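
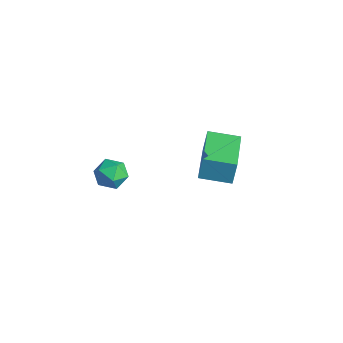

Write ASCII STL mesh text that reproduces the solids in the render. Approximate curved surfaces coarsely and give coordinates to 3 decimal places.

solid 
facet normal -0.578 -0.802 0.150
outer loop
vertex -1.123 0.32 1.895
vertex -2.721 1.423 1.632
vertex -1.101 0.13 0.964
endloop
endfacet
facet normal 0.816 -0.563 0.134
outer loop
vertex -0.419 1.077 0.788
vertex -1.123 0.32 1.895
vertex -1.101 0.13 0.964
endloop
endfacet
facet normal -0.579 -0.802 0.149
outer loop
vertex -1.101 0.13 0.964
vertex -2.721 1.423 1.632
vertex -2.699 1.234 0.701
endloop
endfacet
facet normal 0.024 -0.199 -0.980
outer loop
vertex -2.699 1.234 0.701
vertex -0.419 1.077 0.788
vertex -1.101 0.13 0.964
endloop
endfacet
facet normal -0.024 0.199 0.980
outer loop
vertex -1.123 0.32 1.895
vertex -2.039 2.37 1.456
vertex -2.721 1.423 1.632
endloop
endfacet
facet normal 0.816 -0.563 0.134
outer loop
vertex -0.441 1.266 1.719
vertex -1.123 0.32 1.895
vertex -0.419 1.077 0.788
endloop
endfacet
facet normal -0.024 0.199 0.980
outer loop
vertex -0.441 1.266 1.719
vertex -2.039 2.37 1.456
vertex -1.123 0.32 1.895
endloop
endfacet
facet normal -0.816 0.563 -0.134
outer loop
vertex -2.721 1.423 1.632
vertex -2.039 2.37 1.456
vertex -2.699 1.234 0.701
endloop
endfacet
facet normal 0.024 -0.199 -0.980
outer loop
vertex -2.017 2.18 0.525
vertex -0.419 1.077 0.788
vertex -2.699 1.234 0.701
endloop
endfacet
facet normal -0.816 0.563 -0.134
outer loop
vertex -2.699 1.234 0.701
vertex -2.039 2.37 1.456
vertex -2.017 2.18 0.525
endloop
endfacet
facet normal 0.578 0.802 -0.149
outer loop
vertex -2.017 2.18 0.525
vertex -0.441 1.266 1.719
vertex -0.419 1.077 0.788
endloop
endfacet
facet normal 0.579 0.802 -0.150
outer loop
vertex -2.039 2.37 1.456
vertex -0.441 1.266 1.719
vertex -2.017 2.18 0.525
endloop
endfacet
facet normal -0.285 0.507 0.814
outer loop
vertex -2.112 -2.155 2.017
vertex -2.391 -2.694 2.255
vertex -1.767 -2.562 2.391
endloop
endfacet
facet normal 0.321 0.774 0.546
outer loop
vertex -2.112 -2.155 2.017
vertex -1.767 -2.562 2.391
vertex -1.496 -2.299 1.859
endloop
endfacet
facet normal 0.194 0.972 -0.129
outer loop
vertex -2.112 -2.155 2.017
vertex -1.496 -2.299 1.859
vertex -1.953 -2.269 1.395
endloop
endfacet
facet normal -0.488 0.828 -0.276
outer loop
vertex -2.112 -2.155 2.017
vertex -1.953 -2.269 1.395
vertex -2.506 -2.513 1.64
endloop
endfacet
facet normal -0.784 0.541 0.306
outer loop
vertex -2.112 -2.155 2.017
vertex -2.506 -2.513 1.64
vertex -2.391 -2.694 2.255
endloop
endfacet
facet normal 0.807 0.251 0.535
outer loop
vertex -1.496 -2.299 1.859
vertex -1.767 -2.562 2.391
vertex -1.394 -2.927 2.0
endloop
endfacet
facet normal -0.173 -0.181 0.968
outer loop
vertex -1.767 -2.562 2.391
vertex -2.391 -2.694 2.255
vertex -1.947 -3.171 2.245
endloop
endfacet
facet normal -0.981 -0.127 0.146
outer loop
vertex -2.391 -2.694 2.255
vertex -2.506 -2.513 1.64
vertex -2.404 -3.141 1.781
endloop
endfacet
facet normal -0.502 0.339 -0.796
outer loop
vertex -2.506 -2.513 1.64
vertex -1.953 -2.269 1.395
vertex -2.133 -2.878 1.249
endloop
endfacet
facet normal 0.602 0.572 -0.556
outer loop
vertex -1.953 -2.269 1.395
vertex -1.496 -2.299 1.859
vertex -1.509 -2.746 1.385
endloop
endfacet
facet normal 0.488 -0.828 0.276
outer loop
vertex -1.788 -3.285 1.623
vertex -1.394 -2.927 2.0
vertex -1.947 -3.171 2.245
endloop
endfacet
facet normal -0.194 -0.972 0.129
outer loop
vertex -1.788 -3.285 1.623
vertex -1.947 -3.171 2.245
vertex -2.404 -3.141 1.781
endloop
endfacet
facet normal -0.321 -0.774 -0.546
outer loop
vertex -1.788 -3.285 1.623
vertex -2.404 -3.141 1.781
vertex -2.133 -2.878 1.249
endloop
endfacet
facet normal 0.285 -0.507 -0.814
outer loop
vertex -1.788 -3.285 1.623
vertex -2.133 -2.878 1.249
vertex -1.509 -2.746 1.385
endloop
endfacet
facet normal 0.784 -0.541 -0.306
outer loop
vertex -1.788 -3.285 1.623
vertex -1.509 -2.746 1.385
vertex -1.394 -2.927 2.0
endloop
endfacet
facet normal 0.502 -0.339 0.796
outer loop
vertex -1.947 -3.171 2.245
vertex -1.394 -2.927 2.0
vertex -1.767 -2.562 2.391
endloop
endfacet
facet normal -0.602 -0.572 0.556
outer loop
vertex -2.404 -3.141 1.781
vertex -1.947 -3.171 2.245
vertex -2.391 -2.694 2.255
endloop
endfacet
facet normal -0.807 -0.251 -0.535
outer loop
vertex -2.133 -2.878 1.249
vertex -2.404 -3.141 1.781
vertex -2.506 -2.513 1.64
endloop
endfacet
facet normal 0.173 0.181 -0.968
outer loop
vertex -1.509 -2.746 1.385
vertex -2.133 -2.878 1.249
vertex -1.953 -2.269 1.395
endloop
endfacet
facet normal 0.981 0.127 -0.146
outer loop
vertex -1.394 -2.927 2.0
vertex -1.509 -2.746 1.385
vertex -1.496 -2.299 1.859
endloop
endfacet

endsolid


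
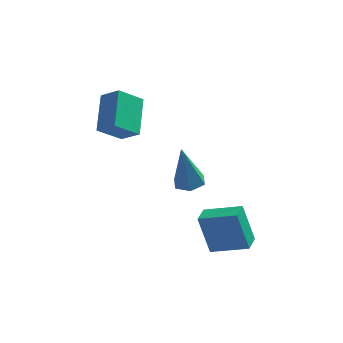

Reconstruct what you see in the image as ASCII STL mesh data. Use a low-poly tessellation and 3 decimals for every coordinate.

solid 
facet normal -0.943 0.116 -0.313
outer loop
vertex 1.094 -1.085 0.032
vertex 1.234 -0.222 -0.071
vertex 1.619 -1.371 -1.656
endloop
endfacet
facet normal -0.159 -0.980 0.117
outer loop
vertex 3.146 -1.558 -1.149
vertex 1.094 -1.085 0.032
vertex 1.619 -1.371 -1.656
endloop
endfacet
facet normal -0.943 0.116 -0.313
outer loop
vertex 1.619 -1.371 -1.656
vertex 1.234 -0.222 -0.071
vertex 1.759 -0.508 -1.758
endloop
endfacet
facet normal 0.294 -0.159 -0.943
outer loop
vertex 1.759 -0.508 -1.758
vertex 3.146 -1.558 -1.149
vertex 1.619 -1.371 -1.656
endloop
endfacet
facet normal -0.293 0.160 0.943
outer loop
vertex 1.094 -1.085 0.032
vertex 2.761 -0.409 0.436
vertex 1.234 -0.222 -0.071
endloop
endfacet
facet normal -0.159 -0.980 0.117
outer loop
vertex 2.621 -1.272 0.538
vertex 1.094 -1.085 0.032
vertex 3.146 -1.558 -1.149
endloop
endfacet
facet normal -0.293 0.159 0.943
outer loop
vertex 2.621 -1.272 0.538
vertex 2.761 -0.409 0.436
vertex 1.094 -1.085 0.032
endloop
endfacet
facet normal 0.159 0.980 -0.117
outer loop
vertex 1.234 -0.222 -0.071
vertex 2.761 -0.409 0.436
vertex 1.759 -0.508 -1.758
endloop
endfacet
facet normal 0.293 -0.160 -0.943
outer loop
vertex 3.286 -0.695 -1.252
vertex 3.146 -1.558 -1.149
vertex 1.759 -0.508 -1.758
endloop
endfacet
facet normal 0.159 0.980 -0.117
outer loop
vertex 1.759 -0.508 -1.758
vertex 2.761 -0.409 0.436
vertex 3.286 -0.695 -1.252
endloop
endfacet
facet normal 0.943 -0.116 0.313
outer loop
vertex 3.286 -0.695 -1.252
vertex 2.621 -1.272 0.538
vertex 3.146 -1.558 -1.149
endloop
endfacet
facet normal 0.943 -0.116 0.313
outer loop
vertex 2.761 -0.409 0.436
vertex 2.621 -1.272 0.538
vertex 3.286 -0.695 -1.252
endloop
endfacet
facet normal 0.146 0.084 -0.986
outer loop
vertex 0.97 2.659 -0.753
vertex 0.318 2.901 -0.829
vertex 0.845 3.347 -0.713
endloop
endfacet
facet normal 0.896 0.138 0.421
outer loop
vertex 0.97 2.659 -0.753
vertex 0.845 3.347 -0.713
vertex 0.002 2.719 1.289
endloop
endfacet
facet normal 0.146 0.084 -0.986
outer loop
vertex 0.845 3.347 -0.713
vertex 0.318 2.901 -0.829
vertex 0.192 3.589 -0.789
endloop
endfacet
facet normal 0.279 0.876 0.392
outer loop
vertex 0.845 3.347 -0.713
vertex 0.192 3.589 -0.789
vertex 0.002 2.719 1.289
endloop
endfacet
facet normal 0.147 0.084 -0.985
outer loop
vertex 0.192 3.589 -0.789
vertex 0.318 2.901 -0.829
vertex -0.335 3.143 -0.906
endloop
endfacet
facet normal -0.658 0.714 0.239
outer loop
vertex 0.192 3.589 -0.789
vertex -0.335 3.143 -0.906
vertex 0.002 2.719 1.289
endloop
endfacet
facet normal 0.147 0.084 -0.985
outer loop
vertex -0.335 3.143 -0.906
vertex 0.318 2.901 -0.829
vertex -0.21 2.456 -0.946
endloop
endfacet
facet normal -0.976 -0.184 0.114
outer loop
vertex -0.335 3.143 -0.906
vertex -0.21 2.456 -0.946
vertex 0.002 2.719 1.289
endloop
endfacet
facet normal 0.146 0.085 -0.986
outer loop
vertex -0.21 2.456 -0.946
vertex 0.318 2.901 -0.829
vertex 0.443 2.214 -0.87
endloop
endfacet
facet normal -0.358 -0.923 0.143
outer loop
vertex -0.21 2.456 -0.946
vertex 0.443 2.214 -0.87
vertex 0.002 2.719 1.289
endloop
endfacet
facet normal 0.147 0.085 -0.985
outer loop
vertex 0.443 2.214 -0.87
vertex 0.318 2.901 -0.829
vertex 0.97 2.659 -0.753
endloop
endfacet
facet normal 0.577 -0.761 0.296
outer loop
vertex 0.443 2.214 -0.87
vertex 0.97 2.659 -0.753
vertex 0.002 2.719 1.289
endloop
endfacet
facet normal -0.749 0.337 -0.571
outer loop
vertex -3.325 3.345 3.816
vertex -2.424 3.921 2.975
vertex -3.261 1.773 2.805
endloop
endfacet
facet normal -0.663 -0.424 0.617
outer loop
vertex -2.476 1.419 3.405
vertex -3.325 3.345 3.816
vertex -3.261 1.773 2.805
endloop
endfacet
facet normal -0.749 0.337 -0.571
outer loop
vertex -3.261 1.773 2.805
vertex -2.424 3.921 2.975
vertex -2.361 2.349 1.965
endloop
endfacet
facet normal 0.034 -0.841 -0.540
outer loop
vertex -2.361 2.349 1.965
vertex -2.476 1.419 3.405
vertex -3.261 1.773 2.805
endloop
endfacet
facet normal -0.034 0.841 0.540
outer loop
vertex -3.325 3.345 3.816
vertex -1.639 3.567 3.575
vertex -2.424 3.921 2.975
endloop
endfacet
facet normal -0.662 -0.424 0.618
outer loop
vertex -2.539 2.991 4.415
vertex -3.325 3.345 3.816
vertex -2.476 1.419 3.405
endloop
endfacet
facet normal -0.033 0.841 0.541
outer loop
vertex -2.539 2.991 4.415
vertex -1.639 3.567 3.575
vertex -3.325 3.345 3.816
endloop
endfacet
facet normal 0.663 0.423 -0.618
outer loop
vertex -2.424 3.921 2.975
vertex -1.639 3.567 3.575
vertex -2.361 2.349 1.965
endloop
endfacet
facet normal 0.033 -0.841 -0.540
outer loop
vertex -1.575 1.995 2.564
vertex -2.476 1.419 3.405
vertex -2.361 2.349 1.965
endloop
endfacet
facet normal 0.662 0.424 -0.618
outer loop
vertex -2.361 2.349 1.965
vertex -1.639 3.567 3.575
vertex -1.575 1.995 2.564
endloop
endfacet
facet normal 0.749 -0.337 0.571
outer loop
vertex -1.575 1.995 2.564
vertex -2.539 2.991 4.415
vertex -2.476 1.419 3.405
endloop
endfacet
facet normal 0.749 -0.337 0.571
outer loop
vertex -1.639 3.567 3.575
vertex -2.539 2.991 4.415
vertex -1.575 1.995 2.564
endloop
endfacet

endsolid


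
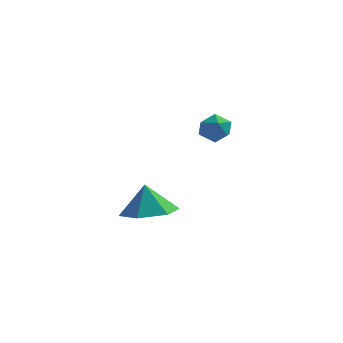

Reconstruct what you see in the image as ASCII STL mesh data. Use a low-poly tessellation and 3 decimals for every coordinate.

solid 
facet normal -0.296 0.752 0.589
outer loop
vertex 2.626 1.298 0.848
vertex 2.0 1.026 0.881
vertex 2.474 0.851 1.342
endloop
endfacet
facet normal 0.397 0.617 0.680
outer loop
vertex 2.626 1.298 0.848
vertex 2.474 0.851 1.342
vertex 3.077 0.815 1.023
endloop
endfacet
facet normal 0.721 0.691 0.048
outer loop
vertex 2.626 1.298 0.848
vertex 3.077 0.815 1.023
vertex 2.976 0.966 0.364
endloop
endfacet
facet normal 0.228 0.872 -0.433
outer loop
vertex 2.626 1.298 0.848
vertex 2.976 0.966 0.364
vertex 2.311 1.097 0.277
endloop
endfacet
facet normal -0.401 0.911 -0.099
outer loop
vertex 2.626 1.298 0.848
vertex 2.311 1.097 0.277
vertex 2.0 1.026 0.881
endloop
endfacet
facet normal 0.464 -0.066 0.884
outer loop
vertex 3.077 0.815 1.023
vertex 2.474 0.851 1.342
vertex 2.729 0.243 1.163
endloop
endfacet
facet normal -0.659 0.156 0.736
outer loop
vertex 2.474 0.851 1.342
vertex 2.0 1.026 0.881
vertex 2.064 0.374 1.076
endloop
endfacet
facet normal -0.829 0.412 -0.378
outer loop
vertex 2.0 1.026 0.881
vertex 2.311 1.097 0.277
vertex 1.963 0.525 0.417
endloop
endfacet
facet normal 0.189 0.349 -0.918
outer loop
vertex 2.311 1.097 0.277
vertex 2.976 0.966 0.364
vertex 2.566 0.489 0.098
endloop
endfacet
facet normal 0.989 0.056 -0.139
outer loop
vertex 2.976 0.966 0.364
vertex 3.077 0.815 1.023
vertex 3.04 0.314 0.559
endloop
endfacet
facet normal -0.228 -0.872 0.433
outer loop
vertex 2.414 0.042 0.592
vertex 2.729 0.243 1.163
vertex 2.064 0.374 1.076
endloop
endfacet
facet normal -0.721 -0.691 -0.048
outer loop
vertex 2.414 0.042 0.592
vertex 2.064 0.374 1.076
vertex 1.963 0.525 0.417
endloop
endfacet
facet normal -0.397 -0.617 -0.680
outer loop
vertex 2.414 0.042 0.592
vertex 1.963 0.525 0.417
vertex 2.566 0.489 0.098
endloop
endfacet
facet normal 0.296 -0.752 -0.589
outer loop
vertex 2.414 0.042 0.592
vertex 2.566 0.489 0.098
vertex 3.04 0.314 0.559
endloop
endfacet
facet normal 0.401 -0.911 0.099
outer loop
vertex 2.414 0.042 0.592
vertex 3.04 0.314 0.559
vertex 2.729 0.243 1.163
endloop
endfacet
facet normal -0.189 -0.349 0.918
outer loop
vertex 2.064 0.374 1.076
vertex 2.729 0.243 1.163
vertex 2.474 0.851 1.342
endloop
endfacet
facet normal -0.989 -0.056 0.139
outer loop
vertex 1.963 0.525 0.417
vertex 2.064 0.374 1.076
vertex 2.0 1.026 0.881
endloop
endfacet
facet normal -0.464 0.066 -0.884
outer loop
vertex 2.566 0.489 0.098
vertex 1.963 0.525 0.417
vertex 2.311 1.097 0.277
endloop
endfacet
facet normal 0.659 -0.156 -0.736
outer loop
vertex 3.04 0.314 0.559
vertex 2.566 0.489 0.098
vertex 2.976 0.966 0.364
endloop
endfacet
facet normal 0.829 -0.412 0.378
outer loop
vertex 2.729 0.243 1.163
vertex 3.04 0.314 0.559
vertex 3.077 0.815 1.023
endloop
endfacet
facet normal 0.180 -0.203 -0.963
outer loop
vertex 2.153 -3.068 -1.574
vertex 1.2 -3.474 -1.667
vertex 1.355 -2.462 -1.851
endloop
endfacet
facet normal 0.388 0.753 0.531
outer loop
vertex 2.153 -3.068 -1.574
vertex 1.355 -2.462 -1.851
vertex 0.98 -3.226 -0.493
endloop
endfacet
facet normal 0.180 -0.203 -0.963
outer loop
vertex 1.355 -2.462 -1.851
vertex 1.2 -3.474 -1.667
vertex 0.402 -2.867 -1.944
endloop
endfacet
facet normal -0.394 0.843 0.366
outer loop
vertex 1.355 -2.462 -1.851
vertex 0.402 -2.867 -1.944
vertex 0.98 -3.226 -0.493
endloop
endfacet
facet normal 0.181 -0.202 -0.963
outer loop
vertex 0.402 -2.867 -1.944
vertex 1.2 -3.474 -1.667
vertex 0.247 -3.879 -1.761
endloop
endfacet
facet normal -0.889 0.210 0.406
outer loop
vertex 0.402 -2.867 -1.944
vertex 0.247 -3.879 -1.761
vertex 0.98 -3.226 -0.493
endloop
endfacet
facet normal 0.181 -0.203 -0.962
outer loop
vertex 0.247 -3.879 -1.761
vertex 1.2 -3.474 -1.667
vertex 1.045 -4.485 -1.483
endloop
endfacet
facet normal -0.602 -0.512 0.612
outer loop
vertex 0.247 -3.879 -1.761
vertex 1.045 -4.485 -1.483
vertex 0.98 -3.226 -0.493
endloop
endfacet
facet normal 0.180 -0.203 -0.963
outer loop
vertex 1.045 -4.485 -1.483
vertex 1.2 -3.474 -1.667
vertex 1.998 -4.08 -1.39
endloop
endfacet
facet normal 0.180 -0.602 0.778
outer loop
vertex 1.045 -4.485 -1.483
vertex 1.998 -4.08 -1.39
vertex 0.98 -3.226 -0.493
endloop
endfacet
facet normal 0.180 -0.203 -0.963
outer loop
vertex 1.998 -4.08 -1.39
vertex 1.2 -3.474 -1.667
vertex 2.153 -3.068 -1.574
endloop
endfacet
facet normal 0.675 0.031 0.737
outer loop
vertex 1.998 -4.08 -1.39
vertex 2.153 -3.068 -1.574
vertex 0.98 -3.226 -0.493
endloop
endfacet

endsolid


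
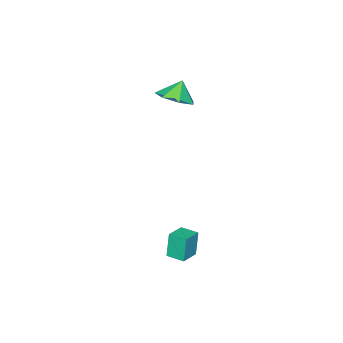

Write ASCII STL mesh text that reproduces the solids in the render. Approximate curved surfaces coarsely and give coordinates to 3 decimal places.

solid 
facet normal -0.970 -0.134 -0.203
outer loop
vertex 0.742 -0.299 -3.365
vertex 0.6 0.68 -3.331
vertex 1.024 -0.209 -4.774
endloop
endfacet
facet normal 0.144 -0.989 -0.034
outer loop
vertex 2.1 -0.06 -4.549
vertex 0.742 -0.299 -3.365
vertex 1.024 -0.209 -4.774
endloop
endfacet
facet normal -0.970 -0.134 -0.203
outer loop
vertex 1.024 -0.209 -4.774
vertex 0.6 0.68 -3.331
vertex 0.882 0.77 -4.74
endloop
endfacet
facet normal 0.196 0.062 -0.979
outer loop
vertex 0.882 0.77 -4.74
vertex 2.1 -0.06 -4.549
vertex 1.024 -0.209 -4.774
endloop
endfacet
facet normal -0.196 -0.062 0.979
outer loop
vertex 0.742 -0.299 -3.365
vertex 1.676 0.829 -3.106
vertex 0.6 0.68 -3.331
endloop
endfacet
facet normal 0.144 -0.989 -0.034
outer loop
vertex 1.818 -0.15 -3.14
vertex 0.742 -0.299 -3.365
vertex 2.1 -0.06 -4.549
endloop
endfacet
facet normal -0.196 -0.062 0.979
outer loop
vertex 1.818 -0.15 -3.14
vertex 1.676 0.829 -3.106
vertex 0.742 -0.299 -3.365
endloop
endfacet
facet normal -0.144 0.989 0.034
outer loop
vertex 0.6 0.68 -3.331
vertex 1.676 0.829 -3.106
vertex 0.882 0.77 -4.74
endloop
endfacet
facet normal 0.196 0.062 -0.979
outer loop
vertex 1.958 0.919 -4.515
vertex 2.1 -0.06 -4.549
vertex 0.882 0.77 -4.74
endloop
endfacet
facet normal -0.144 0.989 0.034
outer loop
vertex 0.882 0.77 -4.74
vertex 1.676 0.829 -3.106
vertex 1.958 0.919 -4.515
endloop
endfacet
facet normal 0.970 0.134 0.203
outer loop
vertex 1.958 0.919 -4.515
vertex 1.818 -0.15 -3.14
vertex 2.1 -0.06 -4.549
endloop
endfacet
facet normal 0.970 0.134 0.203
outer loop
vertex 1.676 0.829 -3.106
vertex 1.818 -0.15 -3.14
vertex 1.958 0.919 -4.515
endloop
endfacet
facet normal 0.499 0.010 -0.867
outer loop
vertex -2.038 -3.978 3.053
vertex -2.973 -3.934 2.515
vertex -2.364 -3.118 2.875
endloop
endfacet
facet normal 0.298 0.300 0.906
outer loop
vertex -2.038 -3.978 3.053
vertex -2.364 -3.118 2.875
vertex -3.567 -3.946 3.545
endloop
endfacet
facet normal 0.499 0.010 -0.867
outer loop
vertex -2.364 -3.118 2.875
vertex -2.973 -3.934 2.515
vertex -3.149 -2.872 2.426
endloop
endfacet
facet normal -0.144 0.740 0.657
outer loop
vertex -2.364 -3.118 2.875
vertex -3.149 -2.872 2.426
vertex -3.567 -3.946 3.545
endloop
endfacet
facet normal 0.500 0.010 -0.866
outer loop
vertex -3.149 -2.872 2.426
vertex -2.973 -3.934 2.515
vertex -3.801 -3.426 2.043
endloop
endfacet
facet normal -0.716 0.618 0.325
outer loop
vertex -3.149 -2.872 2.426
vertex -3.801 -3.426 2.043
vertex -3.567 -3.946 3.545
endloop
endfacet
facet normal 0.500 0.010 -0.866
outer loop
vertex -3.801 -3.426 2.043
vertex -2.973 -3.934 2.515
vertex -3.829 -4.362 2.016
endloop
endfacet
facet normal -0.986 0.025 0.162
outer loop
vertex -3.801 -3.426 2.043
vertex -3.829 -4.362 2.016
vertex -3.567 -3.946 3.545
endloop
endfacet
facet normal 0.500 0.010 -0.866
outer loop
vertex -3.829 -4.362 2.016
vertex -2.973 -3.934 2.515
vertex -3.213 -4.976 2.364
endloop
endfacet
facet normal -0.753 -0.591 0.290
outer loop
vertex -3.829 -4.362 2.016
vertex -3.213 -4.976 2.364
vertex -3.567 -3.946 3.545
endloop
endfacet
facet normal 0.498 0.011 -0.867
outer loop
vertex -3.213 -4.976 2.364
vertex -2.973 -3.934 2.515
vertex -2.415 -4.805 2.825
endloop
endfacet
facet normal -0.189 -0.767 0.613
outer loop
vertex -3.213 -4.976 2.364
vertex -2.415 -4.805 2.825
vertex -3.567 -3.946 3.545
endloop
endfacet
facet normal 0.499 0.011 -0.866
outer loop
vertex -2.415 -4.805 2.825
vertex -2.973 -3.934 2.515
vertex -2.038 -3.978 3.053
endloop
endfacet
facet normal 0.277 -0.371 0.886
outer loop
vertex -2.415 -4.805 2.825
vertex -2.038 -3.978 3.053
vertex -3.567 -3.946 3.545
endloop
endfacet

endsolid


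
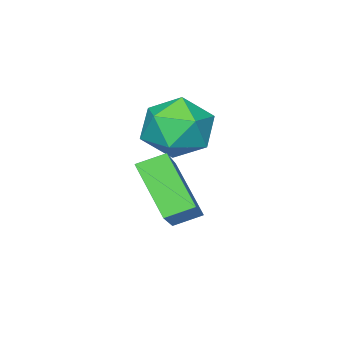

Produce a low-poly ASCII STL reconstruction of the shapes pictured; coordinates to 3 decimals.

solid 
facet normal -0.651 -0.488 -0.582
outer loop
vertex 2.993 -1.371 -3.714
vertex 2.337 -0.884 -3.388
vertex 3.257 -0.109 -5.068
endloop
endfacet
facet normal 0.746 -0.554 -0.371
outer loop
vertex 4.663 0.944 -3.812
vertex 2.993 -1.371 -3.714
vertex 3.257 -0.109 -5.068
endloop
endfacet
facet normal -0.651 -0.488 -0.582
outer loop
vertex 3.257 -0.109 -5.068
vertex 2.337 -0.884 -3.388
vertex 2.601 0.378 -4.742
endloop
endfacet
facet normal 0.141 0.675 -0.724
outer loop
vertex 2.601 0.378 -4.742
vertex 4.663 0.944 -3.812
vertex 3.257 -0.109 -5.068
endloop
endfacet
facet normal -0.141 -0.675 0.724
outer loop
vertex 2.993 -1.371 -3.714
vertex 3.743 0.169 -2.132
vertex 2.337 -0.884 -3.388
endloop
endfacet
facet normal 0.746 -0.554 -0.371
outer loop
vertex 4.399 -0.318 -2.458
vertex 2.993 -1.371 -3.714
vertex 4.663 0.944 -3.812
endloop
endfacet
facet normal -0.141 -0.675 0.724
outer loop
vertex 4.399 -0.318 -2.458
vertex 3.743 0.169 -2.132
vertex 2.993 -1.371 -3.714
endloop
endfacet
facet normal -0.746 0.554 0.371
outer loop
vertex 2.337 -0.884 -3.388
vertex 3.743 0.169 -2.132
vertex 2.601 0.378 -4.742
endloop
endfacet
facet normal 0.141 0.675 -0.724
outer loop
vertex 4.007 1.431 -3.486
vertex 4.663 0.944 -3.812
vertex 2.601 0.378 -4.742
endloop
endfacet
facet normal -0.746 0.554 0.371
outer loop
vertex 2.601 0.378 -4.742
vertex 3.743 0.169 -2.132
vertex 4.007 1.431 -3.486
endloop
endfacet
facet normal 0.651 0.488 0.582
outer loop
vertex 4.007 1.431 -3.486
vertex 4.399 -0.318 -2.458
vertex 4.663 0.944 -3.812
endloop
endfacet
facet normal 0.651 0.488 0.582
outer loop
vertex 3.743 0.169 -2.132
vertex 4.399 -0.318 -2.458
vertex 4.007 1.431 -3.486
endloop
endfacet
facet normal -0.343 0.543 0.767
outer loop
vertex 0.329 -1.364 -2.469
vertex 0.937 -1.997 -1.749
vertex 1.392 -1.063 -2.207
endloop
endfacet
facet normal -0.308 0.936 0.173
outer loop
vertex 0.329 -1.364 -2.469
vertex 1.392 -1.063 -2.207
vertex 1.028 -0.984 -3.28
endloop
endfacet
facet normal -0.713 0.622 -0.324
outer loop
vertex 0.329 -1.364 -2.469
vertex 1.028 -0.984 -3.28
vertex 0.348 -1.871 -3.485
endloop
endfacet
facet normal -0.999 0.035 -0.036
outer loop
vertex 0.329 -1.364 -2.469
vertex 0.348 -1.871 -3.485
vertex 0.292 -2.496 -2.539
endloop
endfacet
facet normal -0.770 -0.014 0.638
outer loop
vertex 0.329 -1.364 -2.469
vertex 0.292 -2.496 -2.539
vertex 0.937 -1.997 -1.749
endloop
endfacet
facet normal 0.369 0.928 -0.057
outer loop
vertex 1.028 -0.984 -3.28
vertex 1.392 -1.063 -2.207
vertex 2.068 -1.384 -3.061
endloop
endfacet
facet normal 0.311 0.292 0.904
outer loop
vertex 1.392 -1.063 -2.207
vertex 0.937 -1.997 -1.749
vertex 2.012 -2.009 -2.115
endloop
endfacet
facet normal -0.381 -0.609 0.696
outer loop
vertex 0.937 -1.997 -1.749
vertex 0.292 -2.496 -2.539
vertex 1.332 -2.896 -2.32
endloop
endfacet
facet normal -0.750 -0.530 -0.395
outer loop
vertex 0.292 -2.496 -2.539
vertex 0.348 -1.871 -3.485
vertex 0.968 -2.817 -3.393
endloop
endfacet
facet normal -0.288 0.420 -0.861
outer loop
vertex 0.348 -1.871 -3.485
vertex 1.028 -0.984 -3.28
vertex 1.423 -1.883 -3.851
endloop
endfacet
facet normal 0.999 -0.035 0.036
outer loop
vertex 2.031 -2.516 -3.131
vertex 2.068 -1.384 -3.061
vertex 2.012 -2.009 -2.115
endloop
endfacet
facet normal 0.713 -0.622 0.324
outer loop
vertex 2.031 -2.516 -3.131
vertex 2.012 -2.009 -2.115
vertex 1.332 -2.896 -2.32
endloop
endfacet
facet normal 0.308 -0.936 -0.173
outer loop
vertex 2.031 -2.516 -3.131
vertex 1.332 -2.896 -2.32
vertex 0.968 -2.817 -3.393
endloop
endfacet
facet normal 0.343 -0.543 -0.767
outer loop
vertex 2.031 -2.516 -3.131
vertex 0.968 -2.817 -3.393
vertex 1.423 -1.883 -3.851
endloop
endfacet
facet normal 0.770 0.014 -0.638
outer loop
vertex 2.031 -2.516 -3.131
vertex 1.423 -1.883 -3.851
vertex 2.068 -1.384 -3.061
endloop
endfacet
facet normal 0.750 0.530 0.395
outer loop
vertex 2.012 -2.009 -2.115
vertex 2.068 -1.384 -3.061
vertex 1.392 -1.063 -2.207
endloop
endfacet
facet normal 0.288 -0.420 0.861
outer loop
vertex 1.332 -2.896 -2.32
vertex 2.012 -2.009 -2.115
vertex 0.937 -1.997 -1.749
endloop
endfacet
facet normal -0.369 -0.928 0.057
outer loop
vertex 0.968 -2.817 -3.393
vertex 1.332 -2.896 -2.32
vertex 0.292 -2.496 -2.539
endloop
endfacet
facet normal -0.311 -0.292 -0.904
outer loop
vertex 1.423 -1.883 -3.851
vertex 0.968 -2.817 -3.393
vertex 0.348 -1.871 -3.485
endloop
endfacet
facet normal 0.381 0.609 -0.696
outer loop
vertex 2.068 -1.384 -3.061
vertex 1.423 -1.883 -3.851
vertex 1.028 -0.984 -3.28
endloop
endfacet

endsolid


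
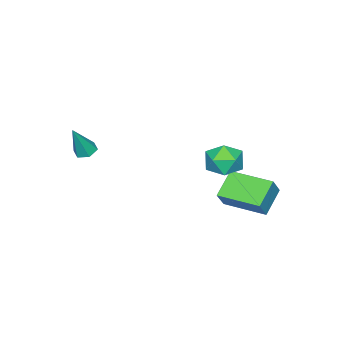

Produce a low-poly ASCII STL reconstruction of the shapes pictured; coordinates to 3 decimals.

solid 
facet normal -0.568 -0.063 -0.821
outer loop
vertex -1.334 1.168 -0.19
vertex -1.541 3.026 -0.189
vertex -0.233 1.291 -0.961
endloop
endfacet
facet normal 0.110 -0.994 -0.001
outer loop
vertex 0.341 1.354 -0.131
vertex -1.334 1.168 -0.19
vertex -0.233 1.291 -0.961
endloop
endfacet
facet normal -0.567 -0.062 -0.821
outer loop
vertex -0.233 1.291 -0.961
vertex -1.541 3.026 -0.189
vertex -0.439 3.149 -0.959
endloop
endfacet
facet normal 0.816 0.091 -0.571
outer loop
vertex -0.439 3.149 -0.959
vertex 0.341 1.354 -0.131
vertex -0.233 1.291 -0.961
endloop
endfacet
facet normal -0.816 -0.091 0.571
outer loop
vertex -1.334 1.168 -0.19
vertex -0.967 3.089 0.641
vertex -1.541 3.026 -0.189
endloop
endfacet
facet normal 0.110 -0.994 -0.001
outer loop
vertex -0.761 1.231 0.639
vertex -1.334 1.168 -0.19
vertex 0.341 1.354 -0.131
endloop
endfacet
facet normal -0.816 -0.091 0.571
outer loop
vertex -0.761 1.231 0.639
vertex -0.967 3.089 0.641
vertex -1.334 1.168 -0.19
endloop
endfacet
facet normal -0.110 0.994 0.001
outer loop
vertex -1.541 3.026 -0.189
vertex -0.967 3.089 0.641
vertex -0.439 3.149 -0.959
endloop
endfacet
facet normal 0.816 0.091 -0.571
outer loop
vertex 0.134 3.212 -0.13
vertex 0.341 1.354 -0.131
vertex -0.439 3.149 -0.959
endloop
endfacet
facet normal -0.110 0.994 0.001
outer loop
vertex -0.439 3.149 -0.959
vertex -0.967 3.089 0.641
vertex 0.134 3.212 -0.13
endloop
endfacet
facet normal 0.567 0.063 0.821
outer loop
vertex 0.134 3.212 -0.13
vertex -0.761 1.231 0.639
vertex 0.341 1.354 -0.131
endloop
endfacet
facet normal 0.568 0.062 0.821
outer loop
vertex -0.967 3.089 0.641
vertex -0.761 1.231 0.639
vertex 0.134 3.212 -0.13
endloop
endfacet
facet normal -0.788 0.593 -0.165
outer loop
vertex -0.676 1.867 1.036
vertex -1.204 1.16 1.02
vertex -1.049 1.579 1.782
endloop
endfacet
facet normal -0.290 0.933 0.215
outer loop
vertex -0.676 1.867 1.036
vertex -1.049 1.579 1.782
vertex -0.206 1.841 1.783
endloop
endfacet
facet normal 0.313 0.935 -0.165
outer loop
vertex -0.676 1.867 1.036
vertex -0.206 1.841 1.783
vertex 0.161 1.584 1.022
endloop
endfacet
facet normal 0.189 0.597 -0.780
outer loop
vertex -0.676 1.867 1.036
vertex 0.161 1.584 1.022
vertex -0.456 1.163 0.55
endloop
endfacet
facet normal -0.492 0.385 -0.781
outer loop
vertex -0.676 1.867 1.036
vertex -0.456 1.163 0.55
vertex -1.204 1.16 1.02
endloop
endfacet
facet normal -0.174 0.558 0.811
outer loop
vertex -0.206 1.841 1.783
vertex -1.049 1.579 1.782
vertex -0.444 1.117 2.23
endloop
endfacet
facet normal -0.981 0.008 0.195
outer loop
vertex -1.049 1.579 1.782
vertex -1.204 1.16 1.02
vertex -1.061 0.696 1.758
endloop
endfacet
facet normal -0.501 -0.329 -0.800
outer loop
vertex -1.204 1.16 1.02
vertex -0.456 1.163 0.55
vertex -0.694 0.439 0.997
endloop
endfacet
facet normal 0.602 0.014 -0.799
outer loop
vertex -0.456 1.163 0.55
vertex 0.161 1.584 1.022
vertex 0.149 0.701 0.998
endloop
endfacet
facet normal 0.803 0.562 0.198
outer loop
vertex 0.161 1.584 1.022
vertex -0.206 1.841 1.783
vertex 0.304 1.12 1.76
endloop
endfacet
facet normal -0.189 -0.597 0.780
outer loop
vertex -0.224 0.413 1.744
vertex -0.444 1.117 2.23
vertex -1.061 0.696 1.758
endloop
endfacet
facet normal -0.313 -0.935 0.165
outer loop
vertex -0.224 0.413 1.744
vertex -1.061 0.696 1.758
vertex -0.694 0.439 0.997
endloop
endfacet
facet normal 0.290 -0.933 -0.215
outer loop
vertex -0.224 0.413 1.744
vertex -0.694 0.439 0.997
vertex 0.149 0.701 0.998
endloop
endfacet
facet normal 0.788 -0.593 0.165
outer loop
vertex -0.224 0.413 1.744
vertex 0.149 0.701 0.998
vertex 0.304 1.12 1.76
endloop
endfacet
facet normal 0.492 -0.385 0.781
outer loop
vertex -0.224 0.413 1.744
vertex 0.304 1.12 1.76
vertex -0.444 1.117 2.23
endloop
endfacet
facet normal -0.602 -0.014 0.799
outer loop
vertex -1.061 0.696 1.758
vertex -0.444 1.117 2.23
vertex -1.049 1.579 1.782
endloop
endfacet
facet normal -0.803 -0.562 -0.198
outer loop
vertex -0.694 0.439 0.997
vertex -1.061 0.696 1.758
vertex -1.204 1.16 1.02
endloop
endfacet
facet normal 0.174 -0.558 -0.811
outer loop
vertex 0.149 0.701 0.998
vertex -0.694 0.439 0.997
vertex -0.456 1.163 0.55
endloop
endfacet
facet normal 0.981 -0.008 -0.195
outer loop
vertex 0.304 1.12 1.76
vertex 0.149 0.701 0.998
vertex 0.161 1.584 1.022
endloop
endfacet
facet normal 0.501 0.329 0.800
outer loop
vertex -0.444 1.117 2.23
vertex 0.304 1.12 1.76
vertex -0.206 1.841 1.783
endloop
endfacet
facet normal -0.407 0.084 -0.910
outer loop
vertex 3.646 -2.835 2.176
vertex 3.193 -2.787 2.383
vertex 3.473 -2.382 2.295
endloop
endfacet
facet normal 0.925 0.373 -0.076
outer loop
vertex 3.646 -2.835 2.176
vertex 3.473 -2.382 2.295
vertex 3.807 -2.913 3.757
endloop
endfacet
facet normal -0.407 0.083 -0.910
outer loop
vertex 3.473 -2.382 2.295
vertex 3.193 -2.787 2.383
vertex 3.02 -2.333 2.502
endloop
endfacet
facet normal 0.231 0.930 0.285
outer loop
vertex 3.473 -2.382 2.295
vertex 3.02 -2.333 2.502
vertex 3.807 -2.913 3.757
endloop
endfacet
facet normal -0.407 0.083 -0.909
outer loop
vertex 3.02 -2.333 2.502
vertex 3.193 -2.787 2.383
vertex 2.741 -2.738 2.59
endloop
endfacet
facet normal -0.583 0.534 0.612
outer loop
vertex 3.02 -2.333 2.502
vertex 2.741 -2.738 2.59
vertex 3.807 -2.913 3.757
endloop
endfacet
facet normal -0.407 0.083 -0.909
outer loop
vertex 2.741 -2.738 2.59
vertex 3.193 -2.787 2.383
vertex 2.914 -3.192 2.471
endloop
endfacet
facet normal -0.701 -0.418 0.578
outer loop
vertex 2.741 -2.738 2.59
vertex 2.914 -3.192 2.471
vertex 3.807 -2.913 3.757
endloop
endfacet
facet normal -0.408 0.083 -0.909
outer loop
vertex 2.914 -3.192 2.471
vertex 3.193 -2.787 2.383
vertex 3.366 -3.24 2.264
endloop
endfacet
facet normal -0.005 -0.977 0.215
outer loop
vertex 2.914 -3.192 2.471
vertex 3.366 -3.24 2.264
vertex 3.807 -2.913 3.757
endloop
endfacet
facet normal -0.407 0.084 -0.910
outer loop
vertex 3.366 -3.24 2.264
vertex 3.193 -2.787 2.383
vertex 3.646 -2.835 2.176
endloop
endfacet
facet normal 0.806 -0.581 -0.111
outer loop
vertex 3.366 -3.24 2.264
vertex 3.646 -2.835 2.176
vertex 3.807 -2.913 3.757
endloop
endfacet

endsolid


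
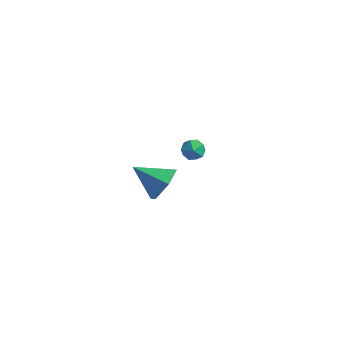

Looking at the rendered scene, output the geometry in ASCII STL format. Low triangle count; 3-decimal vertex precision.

solid 
facet normal 0.851 0.155 -0.502
outer loop
vertex -1.518 -2.424 3.145
vertex -2.001 -1.959 2.471
vertex -1.648 -1.486 3.215
endloop
endfacet
facet normal 0.049 -0.068 0.997
outer loop
vertex -1.518 -2.424 3.145
vertex -1.648 -1.486 3.215
vertex -3.319 -2.201 3.249
endloop
endfacet
facet normal 0.850 0.156 -0.503
outer loop
vertex -1.648 -1.486 3.215
vertex -2.001 -1.959 2.471
vertex -2.131 -1.021 2.542
endloop
endfacet
facet normal -0.279 0.685 0.673
outer loop
vertex -1.648 -1.486 3.215
vertex -2.131 -1.021 2.542
vertex -3.319 -2.201 3.249
endloop
endfacet
facet normal 0.851 0.156 -0.502
outer loop
vertex -2.131 -1.021 2.542
vertex -2.001 -1.959 2.471
vertex -2.483 -1.494 1.798
endloop
endfacet
facet normal -0.728 0.680 -0.088
outer loop
vertex -2.131 -1.021 2.542
vertex -2.483 -1.494 1.798
vertex -3.319 -2.201 3.249
endloop
endfacet
facet normal 0.851 0.156 -0.502
outer loop
vertex -2.483 -1.494 1.798
vertex -2.001 -1.959 2.471
vertex -2.353 -2.433 1.727
endloop
endfacet
facet normal -0.847 -0.078 -0.526
outer loop
vertex -2.483 -1.494 1.798
vertex -2.353 -2.433 1.727
vertex -3.319 -2.201 3.249
endloop
endfacet
facet normal 0.851 0.156 -0.502
outer loop
vertex -2.353 -2.433 1.727
vertex -2.001 -1.959 2.471
vertex -1.871 -2.898 2.4
endloop
endfacet
facet normal -0.519 -0.831 -0.203
outer loop
vertex -2.353 -2.433 1.727
vertex -1.871 -2.898 2.4
vertex -3.319 -2.201 3.249
endloop
endfacet
facet normal 0.851 0.156 -0.502
outer loop
vertex -1.871 -2.898 2.4
vertex -2.001 -1.959 2.471
vertex -1.518 -2.424 3.145
endloop
endfacet
facet normal -0.070 -0.826 0.559
outer loop
vertex -1.871 -2.898 2.4
vertex -1.518 -2.424 3.145
vertex -3.319 -2.201 3.249
endloop
endfacet
facet normal -0.579 0.560 0.593
outer loop
vertex -3.657 4.289 -0.815
vertex -4.156 3.905 -0.94
vertex -3.77 3.778 -0.443
endloop
endfacet
facet normal 0.098 0.572 0.815
outer loop
vertex -3.657 4.289 -0.815
vertex -3.77 3.778 -0.443
vertex -3.17 3.922 -0.616
endloop
endfacet
facet normal 0.502 0.818 0.281
outer loop
vertex -3.657 4.289 -0.815
vertex -3.17 3.922 -0.616
vertex -3.184 4.138 -1.22
endloop
endfacet
facet normal 0.074 0.960 -0.272
outer loop
vertex -3.657 4.289 -0.815
vertex -3.184 4.138 -1.22
vertex -3.793 4.128 -1.42
endloop
endfacet
facet normal -0.595 0.799 -0.079
outer loop
vertex -3.657 4.289 -0.815
vertex -3.793 4.128 -1.42
vertex -4.156 3.905 -0.94
endloop
endfacet
facet normal 0.298 -0.103 0.949
outer loop
vertex -3.17 3.922 -0.616
vertex -3.77 3.778 -0.443
vertex -3.367 3.312 -0.62
endloop
endfacet
facet normal -0.799 -0.121 0.589
outer loop
vertex -3.77 3.778 -0.443
vertex -4.156 3.905 -0.94
vertex -3.976 3.302 -0.82
endloop
endfacet
facet normal -0.824 0.269 -0.498
outer loop
vertex -4.156 3.905 -0.94
vertex -3.793 4.128 -1.42
vertex -3.99 3.518 -1.424
endloop
endfacet
facet normal 0.257 0.529 -0.809
outer loop
vertex -3.793 4.128 -1.42
vertex -3.184 4.138 -1.22
vertex -3.39 3.662 -1.597
endloop
endfacet
facet normal 0.950 0.301 0.085
outer loop
vertex -3.184 4.138 -1.22
vertex -3.17 3.922 -0.616
vertex -3.004 3.535 -1.1
endloop
endfacet
facet normal -0.074 -0.960 0.272
outer loop
vertex -3.503 3.151 -1.225
vertex -3.367 3.312 -0.62
vertex -3.976 3.302 -0.82
endloop
endfacet
facet normal -0.502 -0.818 -0.281
outer loop
vertex -3.503 3.151 -1.225
vertex -3.976 3.302 -0.82
vertex -3.99 3.518 -1.424
endloop
endfacet
facet normal -0.098 -0.572 -0.815
outer loop
vertex -3.503 3.151 -1.225
vertex -3.99 3.518 -1.424
vertex -3.39 3.662 -1.597
endloop
endfacet
facet normal 0.579 -0.560 -0.593
outer loop
vertex -3.503 3.151 -1.225
vertex -3.39 3.662 -1.597
vertex -3.004 3.535 -1.1
endloop
endfacet
facet normal 0.595 -0.799 0.079
outer loop
vertex -3.503 3.151 -1.225
vertex -3.004 3.535 -1.1
vertex -3.367 3.312 -0.62
endloop
endfacet
facet normal -0.257 -0.529 0.809
outer loop
vertex -3.976 3.302 -0.82
vertex -3.367 3.312 -0.62
vertex -3.77 3.778 -0.443
endloop
endfacet
facet normal -0.950 -0.301 -0.085
outer loop
vertex -3.99 3.518 -1.424
vertex -3.976 3.302 -0.82
vertex -4.156 3.905 -0.94
endloop
endfacet
facet normal -0.298 0.103 -0.949
outer loop
vertex -3.39 3.662 -1.597
vertex -3.99 3.518 -1.424
vertex -3.793 4.128 -1.42
endloop
endfacet
facet normal 0.799 0.121 -0.589
outer loop
vertex -3.004 3.535 -1.1
vertex -3.39 3.662 -1.597
vertex -3.184 4.138 -1.22
endloop
endfacet
facet normal 0.824 -0.269 0.498
outer loop
vertex -3.367 3.312 -0.62
vertex -3.004 3.535 -1.1
vertex -3.17 3.922 -0.616
endloop
endfacet

endsolid


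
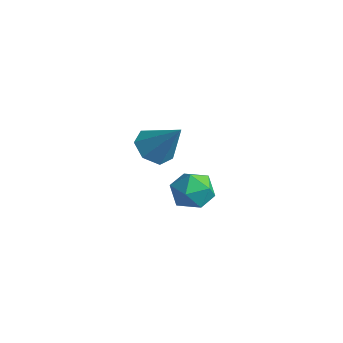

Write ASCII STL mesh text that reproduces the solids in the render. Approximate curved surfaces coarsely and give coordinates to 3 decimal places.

solid 
facet normal -0.609 -0.208 -0.765
outer loop
vertex -1.628 -4.519 0.384
vertex -2.468 -4.147 0.952
vertex -1.814 -3.606 0.284
endloop
endfacet
facet normal 0.949 0.164 -0.270
outer loop
vertex -1.628 -4.519 0.384
vertex -1.814 -3.606 0.284
vertex -1.132 -3.693 2.628
endloop
endfacet
facet normal -0.610 -0.207 -0.765
outer loop
vertex -1.814 -3.606 0.284
vertex -2.468 -4.147 0.952
vertex -2.492 -3.101 0.688
endloop
endfacet
facet normal 0.543 0.830 -0.127
outer loop
vertex -1.814 -3.606 0.284
vertex -2.492 -3.101 0.688
vertex -1.132 -3.693 2.628
endloop
endfacet
facet normal -0.610 -0.207 -0.765
outer loop
vertex -2.492 -3.101 0.688
vertex -2.468 -4.147 0.952
vertex -3.152 -3.383 1.29
endloop
endfacet
facet normal -0.085 0.935 0.345
outer loop
vertex -2.492 -3.101 0.688
vertex -3.152 -3.383 1.29
vertex -1.132 -3.693 2.628
endloop
endfacet
facet normal -0.610 -0.208 -0.765
outer loop
vertex -3.152 -3.383 1.29
vertex -2.468 -4.147 0.952
vertex -3.296 -4.241 1.638
endloop
endfacet
facet normal -0.463 0.399 0.792
outer loop
vertex -3.152 -3.383 1.29
vertex -3.296 -4.241 1.638
vertex -1.132 -3.693 2.628
endloop
endfacet
facet normal -0.610 -0.208 -0.765
outer loop
vertex -3.296 -4.241 1.638
vertex -2.468 -4.147 0.952
vertex -2.817 -5.029 1.47
endloop
endfacet
facet normal -0.306 -0.373 0.876
outer loop
vertex -3.296 -4.241 1.638
vertex -2.817 -5.029 1.47
vertex -1.132 -3.693 2.628
endloop
endfacet
facet normal -0.609 -0.208 -0.765
outer loop
vertex -2.817 -5.029 1.47
vertex -2.468 -4.147 0.952
vertex -2.074 -5.152 0.912
endloop
endfacet
facet normal 0.268 -0.802 0.534
outer loop
vertex -2.817 -5.029 1.47
vertex -2.074 -5.152 0.912
vertex -1.132 -3.693 2.628
endloop
endfacet
facet normal -0.610 -0.209 -0.765
outer loop
vertex -2.074 -5.152 0.912
vertex -2.468 -4.147 0.952
vertex -1.628 -4.519 0.384
endloop
endfacet
facet normal 0.827 -0.562 0.024
outer loop
vertex -2.074 -5.152 0.912
vertex -1.628 -4.519 0.384
vertex -1.132 -3.693 2.628
endloop
endfacet
facet normal 0.336 0.407 0.849
outer loop
vertex -3.218 -0.24 -3.329
vertex -3.285 -1.318 -2.786
vertex -2.267 -0.987 -3.347
endloop
endfacet
facet normal 0.596 0.752 0.282
outer loop
vertex -3.218 -0.24 -3.329
vertex -2.267 -0.987 -3.347
vertex -2.572 -0.372 -4.342
endloop
endfacet
facet normal 0.045 0.994 -0.101
outer loop
vertex -3.218 -0.24 -3.329
vertex -2.572 -0.372 -4.342
vertex -3.779 -0.323 -4.397
endloop
endfacet
facet normal -0.557 0.798 0.230
outer loop
vertex -3.218 -0.24 -3.329
vertex -3.779 -0.323 -4.397
vertex -4.22 -0.908 -3.435
endloop
endfacet
facet normal -0.377 0.435 0.818
outer loop
vertex -3.218 -0.24 -3.329
vertex -4.22 -0.908 -3.435
vertex -3.285 -1.318 -2.786
endloop
endfacet
facet normal 0.952 0.281 -0.118
outer loop
vertex -2.572 -0.372 -4.342
vertex -2.267 -0.987 -3.347
vertex -2.24 -1.532 -4.425
endloop
endfacet
facet normal 0.531 -0.277 0.801
outer loop
vertex -2.267 -0.987 -3.347
vertex -3.285 -1.318 -2.786
vertex -2.681 -2.117 -3.463
endloop
endfacet
facet normal -0.621 -0.231 0.749
outer loop
vertex -3.285 -1.318 -2.786
vertex -4.22 -0.908 -3.435
vertex -3.888 -2.068 -3.518
endloop
endfacet
facet normal -0.913 0.355 -0.202
outer loop
vertex -4.22 -0.908 -3.435
vertex -3.779 -0.323 -4.397
vertex -4.193 -1.453 -4.513
endloop
endfacet
facet normal 0.061 0.672 -0.738
outer loop
vertex -3.779 -0.323 -4.397
vertex -2.572 -0.372 -4.342
vertex -3.175 -1.122 -5.074
endloop
endfacet
facet normal 0.557 -0.798 -0.230
outer loop
vertex -3.242 -2.2 -4.531
vertex -2.24 -1.532 -4.425
vertex -2.681 -2.117 -3.463
endloop
endfacet
facet normal -0.045 -0.994 0.101
outer loop
vertex -3.242 -2.2 -4.531
vertex -2.681 -2.117 -3.463
vertex -3.888 -2.068 -3.518
endloop
endfacet
facet normal -0.596 -0.752 -0.282
outer loop
vertex -3.242 -2.2 -4.531
vertex -3.888 -2.068 -3.518
vertex -4.193 -1.453 -4.513
endloop
endfacet
facet normal -0.336 -0.407 -0.849
outer loop
vertex -3.242 -2.2 -4.531
vertex -4.193 -1.453 -4.513
vertex -3.175 -1.122 -5.074
endloop
endfacet
facet normal 0.377 -0.435 -0.818
outer loop
vertex -3.242 -2.2 -4.531
vertex -3.175 -1.122 -5.074
vertex -2.24 -1.532 -4.425
endloop
endfacet
facet normal 0.913 -0.355 0.202
outer loop
vertex -2.681 -2.117 -3.463
vertex -2.24 -1.532 -4.425
vertex -2.267 -0.987 -3.347
endloop
endfacet
facet normal -0.061 -0.672 0.738
outer loop
vertex -3.888 -2.068 -3.518
vertex -2.681 -2.117 -3.463
vertex -3.285 -1.318 -2.786
endloop
endfacet
facet normal -0.952 -0.281 0.118
outer loop
vertex -4.193 -1.453 -4.513
vertex -3.888 -2.068 -3.518
vertex -4.22 -0.908 -3.435
endloop
endfacet
facet normal -0.531 0.277 -0.801
outer loop
vertex -3.175 -1.122 -5.074
vertex -4.193 -1.453 -4.513
vertex -3.779 -0.323 -4.397
endloop
endfacet
facet normal 0.621 0.231 -0.749
outer loop
vertex -2.24 -1.532 -4.425
vertex -3.175 -1.122 -5.074
vertex -2.572 -0.372 -4.342
endloop
endfacet

endsolid


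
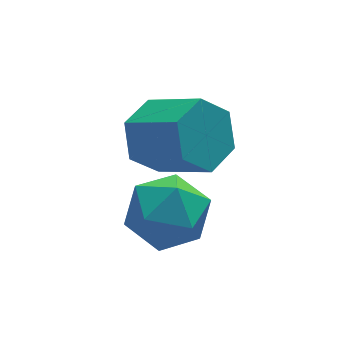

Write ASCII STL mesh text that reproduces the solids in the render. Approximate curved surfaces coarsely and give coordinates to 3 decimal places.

solid 
facet normal -0.504 0.683 -0.528
outer loop
vertex -1.98 -0.069 -2.117
vertex -2.731 -0.649 -2.151
vertex -2.641 -0.03 -1.436
endloop
endfacet
facet normal 0.512 0.729 0.455
outer loop
vertex -1.98 -0.069 -2.117
vertex -2.641 -0.03 -1.436
vertex -1.138 -1.21 -1.235
endloop
endfacet
facet normal 0.511 0.729 0.456
outer loop
vertex -1.138 -1.21 -1.235
vertex -2.641 -0.03 -1.436
vertex -1.799 -1.172 -0.554
endloop
endfacet
facet normal 0.505 -0.683 0.528
outer loop
vertex -1.138 -1.21 -1.235
vertex -1.799 -1.172 -0.554
vertex -1.889 -1.791 -1.269
endloop
endfacet
facet normal -0.505 0.683 -0.528
outer loop
vertex -2.641 -0.03 -1.436
vertex -2.731 -0.649 -2.151
vertex -3.392 -0.611 -1.47
endloop
endfacet
facet normal -0.347 0.399 0.849
outer loop
vertex -2.641 -0.03 -1.436
vertex -3.392 -0.611 -1.47
vertex -1.799 -1.172 -0.554
endloop
endfacet
facet normal -0.347 0.400 0.848
outer loop
vertex -1.799 -1.172 -0.554
vertex -3.392 -0.611 -1.47
vertex -2.55 -1.752 -0.588
endloop
endfacet
facet normal 0.504 -0.683 0.528
outer loop
vertex -1.799 -1.172 -0.554
vertex -2.55 -1.752 -0.588
vertex -1.889 -1.791 -1.269
endloop
endfacet
facet normal -0.505 0.683 -0.528
outer loop
vertex -3.392 -0.611 -1.47
vertex -2.731 -0.649 -2.151
vertex -3.482 -1.23 -2.185
endloop
endfacet
facet normal -0.858 -0.329 0.393
outer loop
vertex -3.392 -0.611 -1.47
vertex -3.482 -1.23 -2.185
vertex -2.55 -1.752 -0.588
endloop
endfacet
facet normal -0.858 -0.329 0.393
outer loop
vertex -2.55 -1.752 -0.588
vertex -3.482 -1.23 -2.185
vertex -2.64 -2.371 -1.303
endloop
endfacet
facet normal 0.504 -0.683 0.528
outer loop
vertex -2.55 -1.752 -0.588
vertex -2.64 -2.371 -1.303
vertex -1.889 -1.791 -1.269
endloop
endfacet
facet normal -0.505 0.683 -0.528
outer loop
vertex -3.482 -1.23 -2.185
vertex -2.731 -0.649 -2.151
vertex -2.821 -1.268 -2.866
endloop
endfacet
facet normal -0.511 -0.729 -0.455
outer loop
vertex -3.482 -1.23 -2.185
vertex -2.821 -1.268 -2.866
vertex -2.64 -2.371 -1.303
endloop
endfacet
facet normal -0.512 -0.729 -0.455
outer loop
vertex -2.64 -2.371 -1.303
vertex -2.821 -1.268 -2.866
vertex -1.979 -2.41 -1.984
endloop
endfacet
facet normal 0.504 -0.683 0.528
outer loop
vertex -2.64 -2.371 -1.303
vertex -1.979 -2.41 -1.984
vertex -1.889 -1.791 -1.269
endloop
endfacet
facet normal -0.504 0.683 -0.528
outer loop
vertex -2.821 -1.268 -2.866
vertex -2.731 -0.649 -2.151
vertex -2.07 -0.688 -2.832
endloop
endfacet
facet normal 0.347 -0.400 -0.849
outer loop
vertex -2.821 -1.268 -2.866
vertex -2.07 -0.688 -2.832
vertex -1.979 -2.41 -1.984
endloop
endfacet
facet normal 0.347 -0.399 -0.848
outer loop
vertex -1.979 -2.41 -1.984
vertex -2.07 -0.688 -2.832
vertex -1.228 -1.829 -1.95
endloop
endfacet
facet normal 0.505 -0.683 0.528
outer loop
vertex -1.979 -2.41 -1.984
vertex -1.228 -1.829 -1.95
vertex -1.889 -1.791 -1.269
endloop
endfacet
facet normal -0.504 0.683 -0.528
outer loop
vertex -2.07 -0.688 -2.832
vertex -2.731 -0.649 -2.151
vertex -1.98 -0.069 -2.117
endloop
endfacet
facet normal 0.858 0.329 -0.393
outer loop
vertex -2.07 -0.688 -2.832
vertex -1.98 -0.069 -2.117
vertex -1.228 -1.829 -1.95
endloop
endfacet
facet normal 0.858 0.329 -0.393
outer loop
vertex -1.228 -1.829 -1.95
vertex -1.98 -0.069 -2.117
vertex -1.138 -1.21 -1.235
endloop
endfacet
facet normal 0.505 -0.683 0.528
outer loop
vertex -1.228 -1.829 -1.95
vertex -1.138 -1.21 -1.235
vertex -1.889 -1.791 -1.269
endloop
endfacet
facet normal -0.881 -0.467 -0.076
outer loop
vertex -3.924 -2.157 -3.545
vertex -3.422 -3.072 -3.739
vertex -3.655 -2.796 -2.74
endloop
endfacet
facet normal -0.923 0.084 0.375
outer loop
vertex -3.924 -2.157 -3.545
vertex -3.655 -2.796 -2.74
vertex -3.523 -1.746 -2.651
endloop
endfacet
facet normal -0.738 0.674 0.021
outer loop
vertex -3.924 -2.157 -3.545
vertex -3.523 -1.746 -2.651
vertex -3.209 -1.373 -3.595
endloop
endfacet
facet normal -0.581 0.489 -0.651
outer loop
vertex -3.924 -2.157 -3.545
vertex -3.209 -1.373 -3.595
vertex -3.146 -2.193 -4.267
endloop
endfacet
facet normal -0.669 -0.217 -0.711
outer loop
vertex -3.924 -2.157 -3.545
vertex -3.146 -2.193 -4.267
vertex -3.422 -3.072 -3.739
endloop
endfacet
facet normal -0.445 -0.020 0.895
outer loop
vertex -3.523 -1.746 -2.651
vertex -3.655 -2.796 -2.74
vertex -2.774 -2.407 -2.293
endloop
endfacet
facet normal -0.377 -0.912 0.164
outer loop
vertex -3.655 -2.796 -2.74
vertex -3.422 -3.072 -3.739
vertex -2.711 -3.227 -2.965
endloop
endfacet
facet normal -0.035 -0.506 -0.862
outer loop
vertex -3.422 -3.072 -3.739
vertex -3.146 -2.193 -4.267
vertex -2.397 -2.854 -3.909
endloop
endfacet
facet normal 0.108 0.635 -0.765
outer loop
vertex -3.146 -2.193 -4.267
vertex -3.209 -1.373 -3.595
vertex -2.265 -1.804 -3.82
endloop
endfacet
facet normal -0.146 0.936 0.321
outer loop
vertex -3.209 -1.373 -3.595
vertex -3.523 -1.746 -2.651
vertex -2.498 -1.528 -2.821
endloop
endfacet
facet normal 0.581 -0.489 0.651
outer loop
vertex -1.996 -2.443 -3.015
vertex -2.774 -2.407 -2.293
vertex -2.711 -3.227 -2.965
endloop
endfacet
facet normal 0.738 -0.674 -0.021
outer loop
vertex -1.996 -2.443 -3.015
vertex -2.711 -3.227 -2.965
vertex -2.397 -2.854 -3.909
endloop
endfacet
facet normal 0.923 -0.084 -0.375
outer loop
vertex -1.996 -2.443 -3.015
vertex -2.397 -2.854 -3.909
vertex -2.265 -1.804 -3.82
endloop
endfacet
facet normal 0.881 0.467 0.076
outer loop
vertex -1.996 -2.443 -3.015
vertex -2.265 -1.804 -3.82
vertex -2.498 -1.528 -2.821
endloop
endfacet
facet normal 0.669 0.217 0.711
outer loop
vertex -1.996 -2.443 -3.015
vertex -2.498 -1.528 -2.821
vertex -2.774 -2.407 -2.293
endloop
endfacet
facet normal -0.108 -0.635 0.765
outer loop
vertex -2.711 -3.227 -2.965
vertex -2.774 -2.407 -2.293
vertex -3.655 -2.796 -2.74
endloop
endfacet
facet normal 0.146 -0.936 -0.321
outer loop
vertex -2.397 -2.854 -3.909
vertex -2.711 -3.227 -2.965
vertex -3.422 -3.072 -3.739
endloop
endfacet
facet normal 0.445 0.020 -0.895
outer loop
vertex -2.265 -1.804 -3.82
vertex -2.397 -2.854 -3.909
vertex -3.146 -2.193 -4.267
endloop
endfacet
facet normal 0.377 0.912 -0.164
outer loop
vertex -2.498 -1.528 -2.821
vertex -2.265 -1.804 -3.82
vertex -3.209 -1.373 -3.595
endloop
endfacet
facet normal 0.035 0.506 0.862
outer loop
vertex -2.774 -2.407 -2.293
vertex -2.498 -1.528 -2.821
vertex -3.523 -1.746 -2.651
endloop
endfacet

endsolid


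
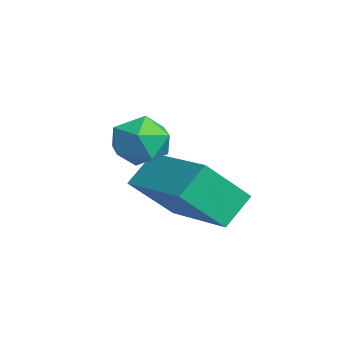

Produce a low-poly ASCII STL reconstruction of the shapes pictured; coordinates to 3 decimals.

solid 
facet normal -0.611 0.361 0.705
outer loop
vertex 0.55 1.902 1.149
vertex 0.244 1.193 1.247
vertex 0.86 1.413 1.668
endloop
endfacet
facet normal 0.002 0.728 0.685
outer loop
vertex 0.55 1.902 1.149
vertex 0.86 1.413 1.668
vertex 1.323 1.841 1.212
endloop
endfacet
facet normal 0.076 0.997 0.028
outer loop
vertex 0.55 1.902 1.149
vertex 1.323 1.841 1.212
vertex 0.992 1.886 0.509
endloop
endfacet
facet normal -0.489 0.796 -0.358
outer loop
vertex 0.55 1.902 1.149
vertex 0.992 1.886 0.509
vertex 0.325 1.486 0.531
endloop
endfacet
facet normal -0.913 0.403 0.061
outer loop
vertex 0.55 1.902 1.149
vertex 0.325 1.486 0.531
vertex 0.244 1.193 1.247
endloop
endfacet
facet normal 0.537 0.270 0.799
outer loop
vertex 1.323 1.841 1.212
vertex 0.86 1.413 1.668
vertex 1.495 1.094 1.349
endloop
endfacet
facet normal -0.453 -0.323 0.831
outer loop
vertex 0.86 1.413 1.668
vertex 0.244 1.193 1.247
vertex 0.828 0.694 1.371
endloop
endfacet
facet normal -0.943 -0.256 -0.211
outer loop
vertex 0.244 1.193 1.247
vertex 0.325 1.486 0.531
vertex 0.497 0.739 0.668
endloop
endfacet
facet normal -0.256 0.379 -0.889
outer loop
vertex 0.325 1.486 0.531
vertex 0.992 1.886 0.509
vertex 0.96 1.167 0.212
endloop
endfacet
facet normal 0.658 0.705 -0.265
outer loop
vertex 0.992 1.886 0.509
vertex 1.323 1.841 1.212
vertex 1.576 1.387 0.633
endloop
endfacet
facet normal 0.489 -0.796 0.358
outer loop
vertex 1.27 0.678 0.731
vertex 1.495 1.094 1.349
vertex 0.828 0.694 1.371
endloop
endfacet
facet normal -0.076 -0.997 -0.028
outer loop
vertex 1.27 0.678 0.731
vertex 0.828 0.694 1.371
vertex 0.497 0.739 0.668
endloop
endfacet
facet normal -0.002 -0.728 -0.685
outer loop
vertex 1.27 0.678 0.731
vertex 0.497 0.739 0.668
vertex 0.96 1.167 0.212
endloop
endfacet
facet normal 0.611 -0.361 -0.705
outer loop
vertex 1.27 0.678 0.731
vertex 0.96 1.167 0.212
vertex 1.576 1.387 0.633
endloop
endfacet
facet normal 0.913 -0.403 -0.061
outer loop
vertex 1.27 0.678 0.731
vertex 1.576 1.387 0.633
vertex 1.495 1.094 1.349
endloop
endfacet
facet normal 0.256 -0.379 0.889
outer loop
vertex 0.828 0.694 1.371
vertex 1.495 1.094 1.349
vertex 0.86 1.413 1.668
endloop
endfacet
facet normal -0.658 -0.705 0.265
outer loop
vertex 0.497 0.739 0.668
vertex 0.828 0.694 1.371
vertex 0.244 1.193 1.247
endloop
endfacet
facet normal -0.537 -0.270 -0.799
outer loop
vertex 0.96 1.167 0.212
vertex 0.497 0.739 0.668
vertex 0.325 1.486 0.531
endloop
endfacet
facet normal 0.453 0.323 -0.831
outer loop
vertex 1.576 1.387 0.633
vertex 0.96 1.167 0.212
vertex 0.992 1.886 0.509
endloop
endfacet
facet normal 0.943 0.256 0.211
outer loop
vertex 1.495 1.094 1.349
vertex 1.576 1.387 0.633
vertex 1.323 1.841 1.212
endloop
endfacet
facet normal -0.926 -0.334 -0.173
outer loop
vertex -0.807 1.969 -0.218
vertex -0.992 3.088 -1.388
vertex -0.419 1.272 -0.946
endloop
endfacet
facet normal 0.113 -0.687 0.718
outer loop
vertex 1.572 1.992 -0.572
vertex -0.807 1.969 -0.218
vertex -0.419 1.272 -0.946
endloop
endfacet
facet normal -0.926 -0.335 -0.174
outer loop
vertex -0.419 1.272 -0.946
vertex -0.992 3.088 -1.388
vertex -0.603 2.391 -2.116
endloop
endfacet
facet normal 0.360 -0.645 -0.674
outer loop
vertex -0.603 2.391 -2.116
vertex 1.572 1.992 -0.572
vertex -0.419 1.272 -0.946
endloop
endfacet
facet normal -0.360 0.645 0.674
outer loop
vertex -0.807 1.969 -0.218
vertex 0.999 3.808 -1.014
vertex -0.992 3.088 -1.388
endloop
endfacet
facet normal 0.113 -0.687 0.718
outer loop
vertex 1.183 2.689 0.156
vertex -0.807 1.969 -0.218
vertex 1.572 1.992 -0.572
endloop
endfacet
facet normal -0.360 0.645 0.674
outer loop
vertex 1.183 2.689 0.156
vertex 0.999 3.808 -1.014
vertex -0.807 1.969 -0.218
endloop
endfacet
facet normal -0.113 0.687 -0.718
outer loop
vertex -0.992 3.088 -1.388
vertex 0.999 3.808 -1.014
vertex -0.603 2.391 -2.116
endloop
endfacet
facet normal 0.360 -0.645 -0.674
outer loop
vertex 1.387 3.111 -1.742
vertex 1.572 1.992 -0.572
vertex -0.603 2.391 -2.116
endloop
endfacet
facet normal -0.114 0.687 -0.718
outer loop
vertex -0.603 2.391 -2.116
vertex 0.999 3.808 -1.014
vertex 1.387 3.111 -1.742
endloop
endfacet
facet normal 0.926 0.335 0.174
outer loop
vertex 1.387 3.111 -1.742
vertex 1.183 2.689 0.156
vertex 1.572 1.992 -0.572
endloop
endfacet
facet normal 0.926 0.334 0.174
outer loop
vertex 0.999 3.808 -1.014
vertex 1.183 2.689 0.156
vertex 1.387 3.111 -1.742
endloop
endfacet

endsolid


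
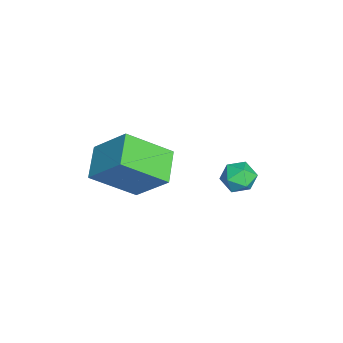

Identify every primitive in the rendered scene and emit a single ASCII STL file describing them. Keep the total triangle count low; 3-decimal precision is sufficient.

solid 
facet normal -0.981 0.181 0.070
outer loop
vertex -2.096 0.814 -0.086
vertex -2.207 0.123 0.142
vertex -2.074 0.656 0.632
endloop
endfacet
facet normal -0.603 0.775 0.189
outer loop
vertex -2.096 0.814 -0.086
vertex -2.074 0.656 0.632
vertex -1.576 1.114 0.341
endloop
endfacet
facet normal -0.201 0.900 -0.387
outer loop
vertex -2.096 0.814 -0.086
vertex -1.576 1.114 0.341
vertex -1.403 0.864 -0.33
endloop
endfacet
facet normal -0.331 0.384 -0.862
outer loop
vertex -2.096 0.814 -0.086
vertex -1.403 0.864 -0.33
vertex -1.793 0.252 -0.453
endloop
endfacet
facet normal -0.813 -0.060 -0.579
outer loop
vertex -2.096 0.814 -0.086
vertex -1.793 0.252 -0.453
vertex -2.207 0.123 0.142
endloop
endfacet
facet normal -0.166 0.651 0.740
outer loop
vertex -1.576 1.114 0.341
vertex -2.074 0.656 0.632
vertex -1.367 0.608 0.833
endloop
endfacet
facet normal -0.778 -0.309 0.547
outer loop
vertex -2.074 0.656 0.632
vertex -2.207 0.123 0.142
vertex -1.757 -0.004 0.71
endloop
endfacet
facet normal -0.507 -0.699 -0.504
outer loop
vertex -2.207 0.123 0.142
vertex -1.793 0.252 -0.453
vertex -1.584 -0.254 0.039
endloop
endfacet
facet normal 0.275 0.018 -0.961
outer loop
vertex -1.793 0.252 -0.453
vertex -1.403 0.864 -0.33
vertex -1.086 0.204 -0.252
endloop
endfacet
facet normal 0.484 0.853 -0.193
outer loop
vertex -1.403 0.864 -0.33
vertex -1.576 1.114 0.341
vertex -0.953 0.737 0.238
endloop
endfacet
facet normal 0.331 -0.384 0.862
outer loop
vertex -1.064 0.046 0.466
vertex -1.367 0.608 0.833
vertex -1.757 -0.004 0.71
endloop
endfacet
facet normal 0.201 -0.900 0.387
outer loop
vertex -1.064 0.046 0.466
vertex -1.757 -0.004 0.71
vertex -1.584 -0.254 0.039
endloop
endfacet
facet normal 0.603 -0.775 -0.189
outer loop
vertex -1.064 0.046 0.466
vertex -1.584 -0.254 0.039
vertex -1.086 0.204 -0.252
endloop
endfacet
facet normal 0.981 -0.181 -0.070
outer loop
vertex -1.064 0.046 0.466
vertex -1.086 0.204 -0.252
vertex -0.953 0.737 0.238
endloop
endfacet
facet normal 0.813 0.060 0.579
outer loop
vertex -1.064 0.046 0.466
vertex -0.953 0.737 0.238
vertex -1.367 0.608 0.833
endloop
endfacet
facet normal -0.275 -0.018 0.961
outer loop
vertex -1.757 -0.004 0.71
vertex -1.367 0.608 0.833
vertex -2.074 0.656 0.632
endloop
endfacet
facet normal -0.484 -0.853 0.193
outer loop
vertex -1.584 -0.254 0.039
vertex -1.757 -0.004 0.71
vertex -2.207 0.123 0.142
endloop
endfacet
facet normal 0.166 -0.651 -0.740
outer loop
vertex -1.086 0.204 -0.252
vertex -1.584 -0.254 0.039
vertex -1.793 0.252 -0.453
endloop
endfacet
facet normal 0.778 0.309 -0.547
outer loop
vertex -0.953 0.737 0.238
vertex -1.086 0.204 -0.252
vertex -1.403 0.864 -0.33
endloop
endfacet
facet normal 0.507 0.699 0.504
outer loop
vertex -1.367 0.608 0.833
vertex -0.953 0.737 0.238
vertex -1.576 1.114 0.341
endloop
endfacet
facet normal -0.934 0.047 0.355
outer loop
vertex 1.086 -4.414 4.032
vertex 1.639 -3.267 5.332
vertex 0.702 -2.848 2.814
endloop
endfacet
facet normal -0.304 -0.630 -0.715
outer loop
vertex 1.981 -2.913 2.328
vertex 1.086 -4.414 4.032
vertex 0.702 -2.848 2.814
endloop
endfacet
facet normal -0.934 0.047 0.355
outer loop
vertex 0.702 -2.848 2.814
vertex 1.639 -3.267 5.332
vertex 1.255 -1.701 4.115
endloop
endfacet
facet normal -0.190 0.775 -0.603
outer loop
vertex 1.255 -1.701 4.115
vertex 1.981 -2.913 2.328
vertex 0.702 -2.848 2.814
endloop
endfacet
facet normal 0.190 -0.775 0.603
outer loop
vertex 1.086 -4.414 4.032
vertex 2.918 -3.332 4.846
vertex 1.639 -3.267 5.332
endloop
endfacet
facet normal -0.304 -0.630 -0.715
outer loop
vertex 2.365 -4.479 3.545
vertex 1.086 -4.414 4.032
vertex 1.981 -2.913 2.328
endloop
endfacet
facet normal 0.190 -0.775 0.603
outer loop
vertex 2.365 -4.479 3.545
vertex 2.918 -3.332 4.846
vertex 1.086 -4.414 4.032
endloop
endfacet
facet normal 0.304 0.630 0.715
outer loop
vertex 1.639 -3.267 5.332
vertex 2.918 -3.332 4.846
vertex 1.255 -1.701 4.115
endloop
endfacet
facet normal -0.190 0.775 -0.603
outer loop
vertex 2.534 -1.766 3.628
vertex 1.981 -2.913 2.328
vertex 1.255 -1.701 4.115
endloop
endfacet
facet normal 0.304 0.630 0.714
outer loop
vertex 1.255 -1.701 4.115
vertex 2.918 -3.332 4.846
vertex 2.534 -1.766 3.628
endloop
endfacet
facet normal 0.934 -0.047 -0.355
outer loop
vertex 2.534 -1.766 3.628
vertex 2.365 -4.479 3.545
vertex 1.981 -2.913 2.328
endloop
endfacet
facet normal 0.934 -0.047 -0.355
outer loop
vertex 2.918 -3.332 4.846
vertex 2.365 -4.479 3.545
vertex 2.534 -1.766 3.628
endloop
endfacet

endsolid


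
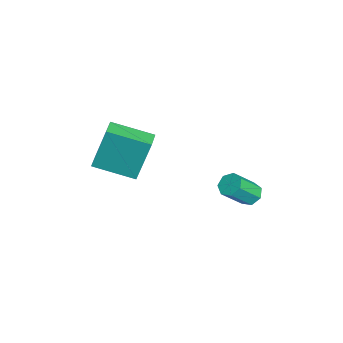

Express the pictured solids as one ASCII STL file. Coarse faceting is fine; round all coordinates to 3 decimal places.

solid 
facet normal -0.307 0.595 -0.743
outer loop
vertex 0.141 1.004 1.752
vertex -0.383 1.012 1.975
vertex 0.052 1.365 2.078
endloop
endfacet
facet normal 0.934 0.336 -0.117
outer loop
vertex 0.141 1.004 1.752
vertex 0.052 1.365 2.078
vertex 0.608 0.1 2.882
endloop
endfacet
facet normal 0.934 0.336 -0.117
outer loop
vertex 0.608 0.1 2.882
vertex 0.052 1.365 2.078
vertex 0.519 0.461 3.208
endloop
endfacet
facet normal 0.306 -0.595 0.743
outer loop
vertex 0.608 0.1 2.882
vertex 0.519 0.461 3.208
vertex 0.083 0.108 3.105
endloop
endfacet
facet normal -0.308 0.595 -0.742
outer loop
vertex 0.052 1.365 2.078
vertex -0.383 1.012 1.975
vertex -0.365 1.46 2.327
endloop
endfacet
facet normal 0.442 0.781 0.442
outer loop
vertex 0.052 1.365 2.078
vertex -0.365 1.46 2.327
vertex 0.519 0.461 3.208
endloop
endfacet
facet normal 0.442 0.781 0.441
outer loop
vertex 0.519 0.461 3.208
vertex -0.365 1.46 2.327
vertex 0.102 0.557 3.456
endloop
endfacet
facet normal 0.306 -0.594 0.744
outer loop
vertex 0.519 0.461 3.208
vertex 0.102 0.557 3.456
vertex 0.083 0.108 3.105
endloop
endfacet
facet normal -0.305 0.596 -0.743
outer loop
vertex -0.365 1.46 2.327
vertex -0.383 1.012 1.975
vertex -0.796 1.218 2.31
endloop
endfacet
facet normal -0.384 0.637 0.668
outer loop
vertex -0.365 1.46 2.327
vertex -0.796 1.218 2.31
vertex 0.102 0.557 3.456
endloop
endfacet
facet normal -0.384 0.637 0.668
outer loop
vertex 0.102 0.557 3.456
vertex -0.796 1.218 2.31
vertex -0.329 0.314 3.44
endloop
endfacet
facet normal 0.307 -0.594 0.743
outer loop
vertex 0.102 0.557 3.456
vertex -0.329 0.314 3.44
vertex 0.083 0.108 3.105
endloop
endfacet
facet normal -0.307 0.594 -0.744
outer loop
vertex -0.796 1.218 2.31
vertex -0.383 1.012 1.975
vertex -0.916 0.82 2.042
endloop
endfacet
facet normal -0.920 0.014 0.391
outer loop
vertex -0.796 1.218 2.31
vertex -0.916 0.82 2.042
vertex -0.329 0.314 3.44
endloop
endfacet
facet normal -0.920 0.013 0.391
outer loop
vertex -0.329 0.314 3.44
vertex -0.916 0.82 2.042
vertex -0.449 -0.084 3.171
endloop
endfacet
facet normal 0.307 -0.595 0.743
outer loop
vertex -0.329 0.314 3.44
vertex -0.449 -0.084 3.171
vertex 0.083 0.108 3.105
endloop
endfacet
facet normal -0.308 0.595 -0.743
outer loop
vertex -0.916 0.82 2.042
vertex -0.383 1.012 1.975
vertex -0.635 0.567 1.723
endloop
endfacet
facet normal -0.763 -0.620 -0.181
outer loop
vertex -0.916 0.82 2.042
vertex -0.635 0.567 1.723
vertex -0.449 -0.084 3.171
endloop
endfacet
facet normal -0.763 -0.620 -0.181
outer loop
vertex -0.449 -0.084 3.171
vertex -0.635 0.567 1.723
vertex -0.168 -0.337 2.853
endloop
endfacet
facet normal 0.307 -0.594 0.744
outer loop
vertex -0.449 -0.084 3.171
vertex -0.168 -0.337 2.853
vertex 0.083 0.108 3.105
endloop
endfacet
facet normal -0.308 0.595 -0.743
outer loop
vertex -0.635 0.567 1.723
vertex -0.383 1.012 1.975
vertex -0.165 0.649 1.594
endloop
endfacet
facet normal -0.032 -0.787 -0.616
outer loop
vertex -0.635 0.567 1.723
vertex -0.165 0.649 1.594
vertex -0.168 -0.337 2.853
endloop
endfacet
facet normal -0.032 -0.787 -0.616
outer loop
vertex -0.168 -0.337 2.853
vertex -0.165 0.649 1.594
vertex 0.302 -0.255 2.724
endloop
endfacet
facet normal 0.308 -0.594 0.743
outer loop
vertex -0.168 -0.337 2.853
vertex 0.302 -0.255 2.724
vertex 0.083 0.108 3.105
endloop
endfacet
facet normal -0.307 0.595 -0.743
outer loop
vertex -0.165 0.649 1.594
vertex -0.383 1.012 1.975
vertex 0.141 1.004 1.752
endloop
endfacet
facet normal 0.723 -0.362 -0.588
outer loop
vertex -0.165 0.649 1.594
vertex 0.141 1.004 1.752
vertex 0.302 -0.255 2.724
endloop
endfacet
facet normal 0.723 -0.362 -0.588
outer loop
vertex 0.302 -0.255 2.724
vertex 0.141 1.004 1.752
vertex 0.608 0.1 2.882
endloop
endfacet
facet normal 0.307 -0.595 0.743
outer loop
vertex 0.302 -0.255 2.724
vertex 0.608 0.1 2.882
vertex 0.083 0.108 3.105
endloop
endfacet
facet normal -0.957 0.249 -0.148
outer loop
vertex -2.936 -4.342 4.838
vertex -2.398 -2.586 4.311
vertex -2.793 -4.988 2.834
endloop
endfacet
facet normal -0.281 -0.919 0.276
outer loop
vertex -1.922 -5.214 2.969
vertex -2.936 -4.342 4.838
vertex -2.793 -4.988 2.834
endloop
endfacet
facet normal -0.957 0.249 -0.148
outer loop
vertex -2.793 -4.988 2.834
vertex -2.398 -2.586 4.311
vertex -2.255 -3.232 2.307
endloop
endfacet
facet normal 0.068 -0.306 -0.950
outer loop
vertex -2.255 -3.232 2.307
vertex -1.922 -5.214 2.969
vertex -2.793 -4.988 2.834
endloop
endfacet
facet normal -0.068 0.306 0.950
outer loop
vertex -2.936 -4.342 4.838
vertex -1.527 -2.812 4.446
vertex -2.398 -2.586 4.311
endloop
endfacet
facet normal -0.281 -0.919 0.276
outer loop
vertex -2.065 -4.568 4.973
vertex -2.936 -4.342 4.838
vertex -1.922 -5.214 2.969
endloop
endfacet
facet normal -0.068 0.306 0.950
outer loop
vertex -2.065 -4.568 4.973
vertex -1.527 -2.812 4.446
vertex -2.936 -4.342 4.838
endloop
endfacet
facet normal 0.281 0.919 -0.276
outer loop
vertex -2.398 -2.586 4.311
vertex -1.527 -2.812 4.446
vertex -2.255 -3.232 2.307
endloop
endfacet
facet normal 0.068 -0.306 -0.950
outer loop
vertex -1.384 -3.458 2.442
vertex -1.922 -5.214 2.969
vertex -2.255 -3.232 2.307
endloop
endfacet
facet normal 0.281 0.919 -0.276
outer loop
vertex -2.255 -3.232 2.307
vertex -1.527 -2.812 4.446
vertex -1.384 -3.458 2.442
endloop
endfacet
facet normal 0.957 -0.249 0.148
outer loop
vertex -1.384 -3.458 2.442
vertex -2.065 -4.568 4.973
vertex -1.922 -5.214 2.969
endloop
endfacet
facet normal 0.957 -0.249 0.148
outer loop
vertex -1.527 -2.812 4.446
vertex -2.065 -4.568 4.973
vertex -1.384 -3.458 2.442
endloop
endfacet

endsolid


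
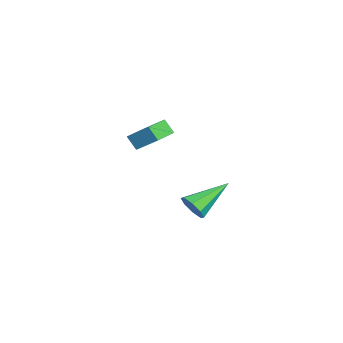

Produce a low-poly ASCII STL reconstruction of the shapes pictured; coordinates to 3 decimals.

solid 
facet normal -0.372 -0.510 0.776
outer loop
vertex -2.649 -0.757 -0.135
vertex -3.739 -0.071 -0.207
vertex -3.225 -1.772 -1.078
endloop
endfacet
facet normal 0.845 -0.532 0.056
outer loop
vertex -2.901 -1.329 -1.753
vertex -2.649 -0.757 -0.135
vertex -3.225 -1.772 -1.078
endloop
endfacet
facet normal -0.372 -0.510 0.776
outer loop
vertex -3.225 -1.772 -1.078
vertex -3.739 -0.071 -0.207
vertex -4.315 -1.086 -1.15
endloop
endfacet
facet normal -0.384 -0.676 -0.628
outer loop
vertex -4.315 -1.086 -1.15
vertex -2.901 -1.329 -1.753
vertex -3.225 -1.772 -1.078
endloop
endfacet
facet normal 0.384 0.676 0.628
outer loop
vertex -2.649 -0.757 -0.135
vertex -3.415 0.372 -0.882
vertex -3.739 -0.071 -0.207
endloop
endfacet
facet normal 0.845 -0.532 0.056
outer loop
vertex -2.325 -0.314 -0.81
vertex -2.649 -0.757 -0.135
vertex -2.901 -1.329 -1.753
endloop
endfacet
facet normal 0.384 0.676 0.628
outer loop
vertex -2.325 -0.314 -0.81
vertex -3.415 0.372 -0.882
vertex -2.649 -0.757 -0.135
endloop
endfacet
facet normal -0.845 0.532 -0.056
outer loop
vertex -3.739 -0.071 -0.207
vertex -3.415 0.372 -0.882
vertex -4.315 -1.086 -1.15
endloop
endfacet
facet normal -0.384 -0.676 -0.628
outer loop
vertex -3.991 -0.643 -1.825
vertex -2.901 -1.329 -1.753
vertex -4.315 -1.086 -1.15
endloop
endfacet
facet normal -0.845 0.532 -0.056
outer loop
vertex -4.315 -1.086 -1.15
vertex -3.415 0.372 -0.882
vertex -3.991 -0.643 -1.825
endloop
endfacet
facet normal 0.372 0.510 -0.776
outer loop
vertex -3.991 -0.643 -1.825
vertex -2.325 -0.314 -0.81
vertex -2.901 -1.329 -1.753
endloop
endfacet
facet normal 0.372 0.510 -0.776
outer loop
vertex -3.415 0.372 -0.882
vertex -2.325 -0.314 -0.81
vertex -3.991 -0.643 -1.825
endloop
endfacet
facet normal 0.522 -0.730 -0.441
outer loop
vertex 2.953 1.36 -1.757
vertex 2.478 1.363 -2.324
vertex 3.108 1.719 -2.167
endloop
endfacet
facet normal 0.607 0.470 0.641
outer loop
vertex 2.953 1.36 -1.757
vertex 3.108 1.719 -2.167
vertex 1.382 2.897 -1.396
endloop
endfacet
facet normal 0.522 -0.729 -0.442
outer loop
vertex 3.108 1.719 -2.167
vertex 2.478 1.363 -2.324
vertex 2.893 1.869 -2.669
endloop
endfacet
facet normal 0.565 0.825 0.004
outer loop
vertex 3.108 1.719 -2.167
vertex 2.893 1.869 -2.669
vertex 1.382 2.897 -1.396
endloop
endfacet
facet normal 0.522 -0.729 -0.442
outer loop
vertex 2.893 1.869 -2.669
vertex 2.478 1.363 -2.324
vertex 2.435 1.723 -2.969
endloop
endfacet
facet normal 0.098 0.828 -0.552
outer loop
vertex 2.893 1.869 -2.669
vertex 2.435 1.723 -2.969
vertex 1.382 2.897 -1.396
endloop
endfacet
facet normal 0.521 -0.730 -0.442
outer loop
vertex 2.435 1.723 -2.969
vertex 2.478 1.363 -2.324
vertex 2.002 1.367 -2.891
endloop
endfacet
facet normal -0.521 0.479 -0.706
outer loop
vertex 2.435 1.723 -2.969
vertex 2.002 1.367 -2.891
vertex 1.382 2.897 -1.396
endloop
endfacet
facet normal 0.521 -0.730 -0.442
outer loop
vertex 2.002 1.367 -2.891
vertex 2.478 1.363 -2.324
vertex 1.848 1.008 -2.48
endloop
endfacet
facet normal -0.930 -0.020 -0.366
outer loop
vertex 2.002 1.367 -2.891
vertex 1.848 1.008 -2.48
vertex 1.382 2.897 -1.396
endloop
endfacet
facet normal 0.521 -0.731 -0.441
outer loop
vertex 1.848 1.008 -2.48
vertex 2.478 1.363 -2.324
vertex 2.062 0.858 -1.978
endloop
endfacet
facet normal -0.889 -0.373 0.267
outer loop
vertex 1.848 1.008 -2.48
vertex 2.062 0.858 -1.978
vertex 1.382 2.897 -1.396
endloop
endfacet
facet normal 0.521 -0.731 -0.441
outer loop
vertex 2.062 0.858 -1.978
vertex 2.478 1.363 -2.324
vertex 2.52 1.004 -1.679
endloop
endfacet
facet normal -0.420 -0.376 0.826
outer loop
vertex 2.062 0.858 -1.978
vertex 2.52 1.004 -1.679
vertex 1.382 2.897 -1.396
endloop
endfacet
facet normal 0.521 -0.731 -0.441
outer loop
vertex 2.52 1.004 -1.679
vertex 2.478 1.363 -2.324
vertex 2.953 1.36 -1.757
endloop
endfacet
facet normal 0.199 -0.027 0.980
outer loop
vertex 2.52 1.004 -1.679
vertex 2.953 1.36 -1.757
vertex 1.382 2.897 -1.396
endloop
endfacet

endsolid
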